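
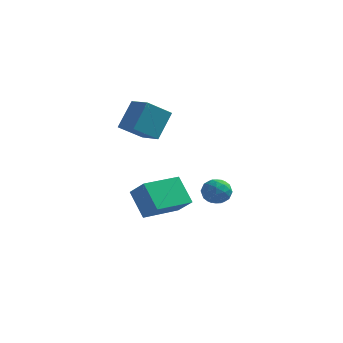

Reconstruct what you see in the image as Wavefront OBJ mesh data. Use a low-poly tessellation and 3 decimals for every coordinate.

v -0.233 -0.416 -0.197
v 0.516 -0.852 0.619
v -1.025 0.265 0.893
v -0.277 -0.171 1.71
v 0.857 1.131 -0.37
v 1.605 0.695 0.447
v 0.064 1.812 0.721
v 0.813 1.376 1.537
v 2.954 -1.713 3.048
v 3.612 -1.57 3.04
v 3.108 -2.47 2.28
v 3.766 -2.327 2.272
v 3.493 -2.628 2.809
v 3.398 -2.16 3.283
v 3.322 -1.88 2.037
v 3.227 -1.412 2.511
v 3.839 -1.674 2.415
v 3.945 -2.136 2.892
v 2.775 -1.904 2.428
v 2.881 -2.366 2.905
v 3.269 -1.575 3.111
v 3.451 -2.465 2.209
v 3.29 -2.642 2.525
v 3.677 -2.558 2.52
v 3.144 -1.922 3.254
v 3.53 -1.838 3.249
v 3.461 -2.46 3.114
v 3.19 -2.202 2.071
v 3.576 -2.118 2.066
v 3.043 -1.482 2.8
v 3.43 -1.398 2.795
v 3.259 -1.58 2.206
v 3.79 -1.552 2.739
v 3.88 -1.997 2.288
v 3.619 -1.734 2.149
v 3.563 -1.459 2.428
v 3.852 -1.824 3.02
v 3.942 -2.269 2.569
v 3.782 -2.446 2.884
v 3.726 -2.171 3.163
v 3.985 -1.885 2.652
v 2.778 -1.771 2.751
v 2.868 -2.216 2.3
v 2.994 -1.869 2.157
v 2.938 -1.594 2.436
v 2.84 -2.043 3.032
v 2.93 -2.488 2.581
v 3.157 -2.581 2.892
v 3.101 -2.306 3.171
v 2.735 -2.155 2.668
v -2.325 2.726 3.529
v -1.988 3.696 4.743
v -1.44 3.46 2.696
v -1.103 4.43 3.91
v -1.377 1.97 3.87
v -1.04 2.94 5.084
v -0.492 2.704 3.037
v -0.155 3.674 4.251
f 2 4 1
f 5 2 1
f 1 4 3
f 3 5 1
f 2 8 4
f 6 2 5
f 6 8 2
f 4 8 3
f 7 5 3
f 3 8 7
f 7 6 5
f 8 6 7
f 9 46 25
f 46 20 49
f 25 49 14
f 46 49 25
f 9 25 21
f 25 14 26
f 21 26 10
f 25 26 21
f 9 21 30
f 21 10 31
f 30 31 16
f 21 31 30
f 9 30 42
f 30 16 45
f 42 45 19
f 30 45 42
f 9 42 46
f 42 19 50
f 46 50 20
f 42 50 46
f 10 26 37
f 26 14 40
f 37 40 18
f 26 40 37
f 14 49 27
f 49 20 48
f 27 48 13
f 49 48 27
f 20 50 47
f 50 19 43
f 47 43 11
f 50 43 47
f 19 45 44
f 45 16 32
f 44 32 15
f 45 32 44
f 16 31 36
f 31 10 33
f 36 33 17
f 31 33 36
f 12 38 24
f 38 18 39
f 24 39 13
f 38 39 24
f 12 24 22
f 24 13 23
f 22 23 11
f 24 23 22
f 12 22 29
f 22 11 28
f 29 28 15
f 22 28 29
f 12 29 34
f 29 15 35
f 34 35 17
f 29 35 34
f 12 34 38
f 34 17 41
f 38 41 18
f 34 41 38
f 13 39 27
f 39 18 40
f 27 40 14
f 39 40 27
f 11 23 47
f 23 13 48
f 47 48 20
f 23 48 47
f 15 28 44
f 28 11 43
f 44 43 19
f 28 43 44
f 17 35 36
f 35 15 32
f 36 32 16
f 35 32 36
f 18 41 37
f 41 17 33
f 37 33 10
f 41 33 37
f 52 54 51
f 55 52 51
f 51 54 53
f 53 55 51
f 52 58 54
f 56 52 55
f 56 58 52
f 54 58 53
f 57 55 53
f 53 58 57
f 57 56 55
f 58 56 57



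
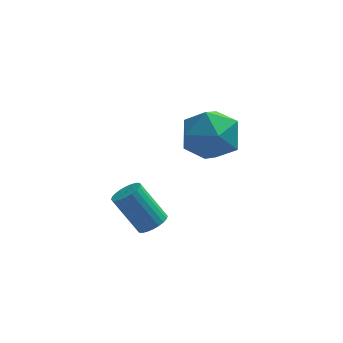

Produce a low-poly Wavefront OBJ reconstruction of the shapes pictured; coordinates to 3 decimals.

v -1.553 -0.983 -0.292
v -1.243 -0.548 -0.209
v -2.057 -0.203 1.016
v -2.367 -0.637 0.932
v -1.395 -0.468 -0.332
v -2.208 -0.123 0.893
v -1.57 -0.466 -0.449
v -2.383 -0.121 0.776
v -1.743 -0.543 -0.542
v -2.556 -0.197 0.683
v -1.886 -0.686 -0.597
v -2.7 -0.341 0.628
v -1.98 -0.875 -0.606
v -2.793 -0.53 0.619
v -2.008 -1.08 -0.567
v -2.821 -0.735 0.658
v -1.967 -1.271 -0.486
v -2.78 -0.925 0.739
v -1.863 -1.417 -0.376
v -2.677 -1.072 0.849
v -1.712 -1.497 -0.253
v -2.525 -1.152 0.972
v -1.537 -1.499 -0.136
v -2.35 -1.154 1.089
v -1.364 -1.423 -0.043
v -2.177 -1.077 1.182
v -1.22 -1.279 0.012
v -2.034 -0.934 1.237
v -1.127 -1.09 0.021
v -1.94 -0.745 1.246
v -1.099 -0.885 -0.018
v -1.912 -0.54 1.207
v -1.14 -0.695 -0.099
v -1.953 -0.349 1.126
v -0.583 3.387 1.34
v 0.466 3.766 1.49
v 0.074 1.874 0.57
v 1.123 2.253 0.72
v 0.502 1.95 1.608
v 0.096 2.885 2.084
v 0.444 2.755 -0.024
v 0.038 3.69 0.452
v 1.101 3.376 0.647
v 1.136 2.878 1.656
v -0.596 2.762 0.404
v -0.561 2.264 1.413
f 2 1 5
f 2 5 3
f 3 5 6
f 3 6 4
f 5 1 7
f 5 7 6
f 6 7 8
f 6 8 4
f 7 1 9
f 7 9 8
f 8 9 10
f 8 10 4
f 9 1 11
f 9 11 10
f 10 11 12
f 10 12 4
f 11 1 13
f 11 13 12
f 12 13 14
f 12 14 4
f 13 1 15
f 13 15 14
f 14 15 16
f 14 16 4
f 15 1 17
f 15 17 16
f 16 17 18
f 16 18 4
f 17 1 19
f 17 19 18
f 18 19 20
f 18 20 4
f 19 1 21
f 19 21 20
f 20 21 22
f 20 22 4
f 21 1 23
f 21 23 22
f 22 23 24
f 22 24 4
f 23 1 25
f 23 25 24
f 24 25 26
f 24 26 4
f 25 1 27
f 25 27 26
f 26 27 28
f 26 28 4
f 27 1 29
f 27 29 28
f 28 29 30
f 28 30 4
f 29 1 31
f 29 31 30
f 30 31 32
f 30 32 4
f 31 1 33
f 31 33 32
f 32 33 34
f 32 34 4
f 33 1 2
f 33 2 34
f 34 2 3
f 34 3 4
f 35 46 40
f 35 40 36
f 35 36 42
f 35 42 45
f 35 45 46
f 36 40 44
f 40 46 39
f 46 45 37
f 45 42 41
f 42 36 43
f 38 44 39
f 38 39 37
f 38 37 41
f 38 41 43
f 38 43 44
f 39 44 40
f 37 39 46
f 41 37 45
f 43 41 42
f 44 43 36



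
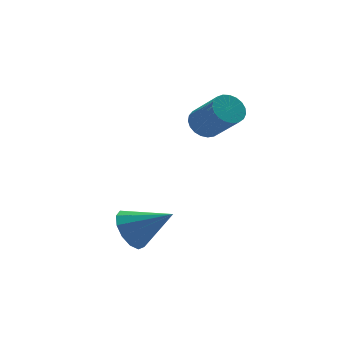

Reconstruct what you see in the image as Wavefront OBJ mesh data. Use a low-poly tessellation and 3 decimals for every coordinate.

v -0.626 -0.139 -1.096
v 0.082 0.413 -1.537
v 0.746 -1.041 -0.024
v -0.083 0.701 -1.082
v -0.421 0.723 -0.631
v -0.824 0.471 -0.328
v -1.163 0.026 -0.269
v -1.332 -0.472 -0.472
v -1.277 -0.864 -0.873
v -1.015 -1.026 -1.345
v -0.629 -0.906 -1.737
v -0.242 -0.542 -1.926
v 0.023 -0.051 -1.852
v 3.482 2.208 2.713
v 4.004 2.69 2.985
v 4.479 1.414 4.338
v 3.958 0.932 4.067
v 3.747 2.771 3.151
v 4.223 1.494 4.504
v 3.445 2.754 3.241
v 3.92 1.477 4.594
v 3.149 2.643 3.24
v 3.624 1.366 4.594
v 2.911 2.456 3.149
v 3.386 1.18 4.502
v 2.771 2.227 2.981
v 3.247 0.951 4.334
v 2.755 1.995 2.768
v 3.23 0.718 4.121
v 2.864 1.799 2.545
v 3.34 0.523 3.898
v 3.08 1.674 2.351
v 3.556 0.398 3.704
v 3.366 1.642 2.22
v 3.842 0.365 3.573
v 3.672 1.707 2.174
v 4.147 0.431 3.527
v 3.945 1.859 2.222
v 4.42 0.583 3.575
v 4.138 2.072 2.354
v 4.613 0.795 3.707
v 4.217 2.308 2.549
v 4.693 1.031 3.902
v 4.17 2.526 2.772
v 4.646 1.25 4.125
f 2 1 4
f 2 4 3
f 4 1 5
f 4 5 3
f 5 1 6
f 5 6 3
f 6 1 7
f 6 7 3
f 7 1 8
f 7 8 3
f 8 1 9
f 8 9 3
f 9 1 10
f 9 10 3
f 10 1 11
f 10 11 3
f 11 1 12
f 11 12 3
f 12 1 13
f 12 13 3
f 13 1 2
f 13 2 3
f 15 14 18
f 15 18 16
f 16 18 19
f 16 19 17
f 18 14 20
f 18 20 19
f 19 20 21
f 19 21 17
f 20 14 22
f 20 22 21
f 21 22 23
f 21 23 17
f 22 14 24
f 22 24 23
f 23 24 25
f 23 25 17
f 24 14 26
f 24 26 25
f 25 26 27
f 25 27 17
f 26 14 28
f 26 28 27
f 27 28 29
f 27 29 17
f 28 14 30
f 28 30 29
f 29 30 31
f 29 31 17
f 30 14 32
f 30 32 31
f 31 32 33
f 31 33 17
f 32 14 34
f 32 34 33
f 33 34 35
f 33 35 17
f 34 14 36
f 34 36 35
f 35 36 37
f 35 37 17
f 36 14 38
f 36 38 37
f 37 38 39
f 37 39 17
f 38 14 40
f 38 40 39
f 39 40 41
f 39 41 17
f 40 14 42
f 40 42 41
f 41 42 43
f 41 43 17
f 42 14 44
f 42 44 43
f 43 44 45
f 43 45 17
f 44 14 15
f 44 15 45
f 45 15 16
f 45 16 17



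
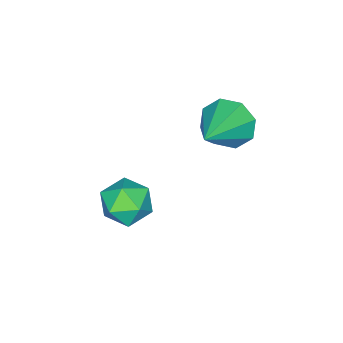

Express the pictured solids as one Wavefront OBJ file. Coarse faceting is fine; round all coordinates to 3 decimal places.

v -3.996 1.332 -0.029
v -3.539 1.106 -0.901
v -2.144 1.688 0.849
v -3.711 1.857 -0.843
v -4.05 2.301 -0.308
v -4.357 2.177 0.39
v -4.453 1.558 0.843
v -4.281 0.807 0.786
v -3.942 0.363 0.251
v -3.635 0.487 -0.447
v -0.817 0.226 -1.783
v -0.508 0.692 -0.994
v 0.648 -0.232 -2.086
v 0.957 0.234 -1.297
v 0.409 -0.558 -1.208
v -0.497 -0.275 -1.02
v 0.637 0.735 -2.06
v -0.269 1.018 -1.872
v 0.39 1.006 -1.164
v 0.249 0.207 -0.638
v -0.109 0.253 -2.442
v -0.25 -0.546 -1.916
f 2 1 4
f 2 4 3
f 4 1 5
f 4 5 3
f 5 1 6
f 5 6 3
f 6 1 7
f 6 7 3
f 7 1 8
f 7 8 3
f 8 1 9
f 8 9 3
f 9 1 10
f 9 10 3
f 10 1 2
f 10 2 3
f 11 22 16
f 11 16 12
f 11 12 18
f 11 18 21
f 11 21 22
f 12 16 20
f 16 22 15
f 22 21 13
f 21 18 17
f 18 12 19
f 14 20 15
f 14 15 13
f 14 13 17
f 14 17 19
f 14 19 20
f 15 20 16
f 13 15 22
f 17 13 21
f 19 17 18
f 20 19 12



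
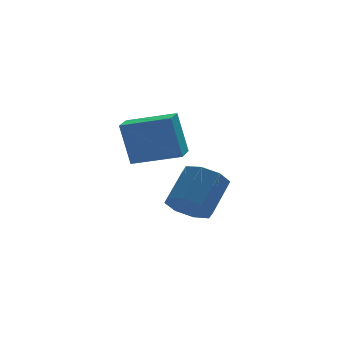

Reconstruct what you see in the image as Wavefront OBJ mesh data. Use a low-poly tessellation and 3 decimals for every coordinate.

v 0.709 -4.933 1.885
v 0.392 -4.555 3.762
v -0.999 -3.951 1.399
v -1.317 -3.573 3.275
v 1.317 -3.927 1.785
v 0.999 -3.549 3.661
v -0.392 -2.945 1.298
v -0.709 -2.567 3.175
v 1.975 -2.16 -1.955
v 2.715 -2.88 -2.08
v 3.805 -1.98 -0.809
v 3.065 -1.26 -0.685
v 2.797 -2.269 -2.583
v 3.887 -1.369 -1.313
v 2.398 -1.594 -2.718
v 3.487 -0.694 -1.448
v 1.751 -1.25 -2.407
v 2.84 -0.351 -1.137
v 1.235 -1.44 -1.831
v 2.325 -0.54 -0.56
v 1.153 -2.051 -1.327
v 2.243 -1.151 -0.057
v 1.553 -2.726 -1.192
v 2.642 -1.826 0.078
v 2.2 -3.069 -1.503
v 3.289 -2.17 -0.233
f 2 4 1
f 5 2 1
f 1 4 3
f 3 5 1
f 2 8 4
f 6 2 5
f 6 8 2
f 4 8 3
f 7 5 3
f 3 8 7
f 7 6 5
f 8 6 7
f 10 9 13
f 10 13 11
f 11 13 14
f 11 14 12
f 13 9 15
f 13 15 14
f 14 15 16
f 14 16 12
f 15 9 17
f 15 17 16
f 16 17 18
f 16 18 12
f 17 9 19
f 17 19 18
f 18 19 20
f 18 20 12
f 19 9 21
f 19 21 20
f 20 21 22
f 20 22 12
f 21 9 23
f 21 23 22
f 22 23 24
f 22 24 12
f 23 9 25
f 23 25 24
f 24 25 26
f 24 26 12
f 25 9 10
f 25 10 26
f 26 10 11
f 26 11 12



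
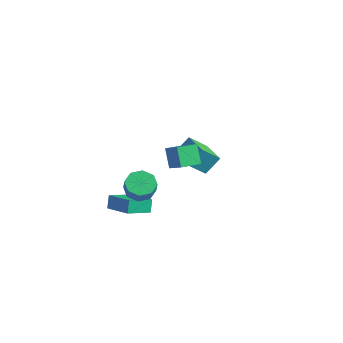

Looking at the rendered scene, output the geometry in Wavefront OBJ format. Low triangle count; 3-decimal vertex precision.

v 2.087 -3.218 3.156
v 1.373 -2.753 4.254
v 2.458 -1.896 2.837
v 1.745 -1.431 3.935
v 3.075 -3.329 3.845
v 2.362 -2.864 4.943
v 3.447 -2.007 3.526
v 2.733 -1.542 4.624
v -3.434 -0.444 -4.164
v -3.869 -2.022 -3.464
v -1.573 -0.644 -3.46
v -2.007 -2.222 -2.76
v -3.173 -0.878 -4.98
v -3.607 -2.456 -4.28
v -1.311 -1.078 -4.276
v -1.746 -2.656 -3.576
v -2.913 2.979 -1.938
v -2.579 3.955 -0.906
v -2.344 4.054 -3.14
v -2.01 5.031 -2.107
v -1.23 2.249 -1.793
v -0.896 3.226 -0.76
v -0.661 3.325 -2.994
v -0.327 4.301 -1.962
v 0.309 -3.795 0.66
v 1.055 -3.2 0.555
v 1.416 -3.489 1.475
v 0.671 -4.085 1.58
v 0.481 -2.877 0.881
v 0.843 -3.167 1.801
v -0.193 -3.092 1.078
v 0.168 -3.382 1.999
v -0.573 -3.719 1.03
v -0.212 -4.009 1.95
v -0.436 -4.391 0.765
v -0.075 -4.68 1.685
v 0.137 -4.713 0.439
v 0.499 -5.003 1.359
v 0.812 -4.498 0.241
v 1.173 -4.788 1.162
v 1.192 -3.871 0.29
v 1.553 -4.161 1.21
f 2 4 1
f 5 2 1
f 1 4 3
f 3 5 1
f 2 8 4
f 6 2 5
f 6 8 2
f 4 8 3
f 7 5 3
f 3 8 7
f 7 6 5
f 8 6 7
f 10 12 9
f 13 10 9
f 9 12 11
f 11 13 9
f 10 16 12
f 14 10 13
f 14 16 10
f 12 16 11
f 15 13 11
f 11 16 15
f 15 14 13
f 16 14 15
f 18 20 17
f 21 18 17
f 17 20 19
f 19 21 17
f 18 24 20
f 22 18 21
f 22 24 18
f 20 24 19
f 23 21 19
f 19 24 23
f 23 22 21
f 24 22 23
f 26 25 29
f 26 29 27
f 27 29 30
f 27 30 28
f 29 25 31
f 29 31 30
f 30 31 32
f 30 32 28
f 31 25 33
f 31 33 32
f 32 33 34
f 32 34 28
f 33 25 35
f 33 35 34
f 34 35 36
f 34 36 28
f 35 25 37
f 35 37 36
f 36 37 38
f 36 38 28
f 37 25 39
f 37 39 38
f 38 39 40
f 38 40 28
f 39 25 41
f 39 41 40
f 40 41 42
f 40 42 28
f 41 25 26
f 41 26 42
f 42 26 27
f 42 27 28



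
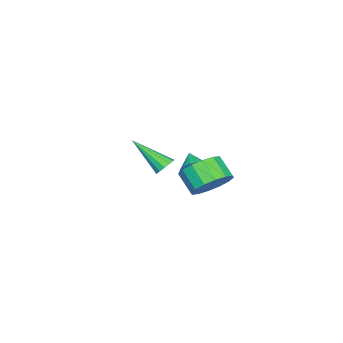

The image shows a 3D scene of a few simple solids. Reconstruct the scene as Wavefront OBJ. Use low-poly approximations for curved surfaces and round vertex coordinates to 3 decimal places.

v 3.599 4.36 1.133
v 4.15 4.755 1.84
v 3.751 3.995 2.575
v 3.201 3.6 1.867
v 3.71 5.006 1.861
v 3.311 4.246 2.596
v 3.24 5.084 1.687
v 2.841 4.324 2.421
v 2.867 4.968 1.364
v 2.468 4.208 2.099
v 2.689 4.689 0.979
v 2.29 3.929 1.714
v 2.756 4.322 0.635
v 2.357 3.562 1.37
v 3.049 3.965 0.425
v 2.65 3.205 1.16
v 3.489 3.714 0.404
v 3.09 2.954 1.139
v 3.959 3.636 0.579
v 3.56 2.876 1.313
v 4.332 3.752 0.901
v 3.933 2.992 1.636
v 4.51 4.031 1.286
v 4.111 3.271 2.021
v 4.443 4.398 1.63
v 4.044 3.638 2.365
v 1.325 2.508 0.424
v 1.821 2.237 0.801
v 0.615 1.892 0.916
v 1.74 2.457 0.96
v 1.588 2.685 1.025
v 1.389 2.883 0.987
v 1.18 3.016 0.852
v 0.995 3.061 0.642
v 0.868 3.011 0.395
v 0.819 2.873 0.153
v 0.858 2.672 -0.043
v 0.977 2.443 -0.157
v 1.157 2.225 -0.171
v 1.365 2.056 -0.082
v 1.567 1.965 0.094
v 1.726 1.968 0.327
v 1.816 2.064 0.578
v -1.642 -0.353 -1.641
v -1.082 -0.342 -1.629
v -1.638 -1.987 -0.339
v -1.179 -0.155 -1.394
v -1.424 -0.031 -1.238
v -1.737 -0.009 -1.209
v -2.02 -0.096 -1.318
v -2.183 -0.265 -1.529
v -2.174 -0.461 -1.776
v -1.996 -0.623 -1.98
v -1.706 -0.699 -2.076
v -1.395 -0.665 -2.034
v -1.162 -0.532 -1.868
f 2 1 5
f 2 5 3
f 3 5 6
f 3 6 4
f 5 1 7
f 5 7 6
f 6 7 8
f 6 8 4
f 7 1 9
f 7 9 8
f 8 9 10
f 8 10 4
f 9 1 11
f 9 11 10
f 10 11 12
f 10 12 4
f 11 1 13
f 11 13 12
f 12 13 14
f 12 14 4
f 13 1 15
f 13 15 14
f 14 15 16
f 14 16 4
f 15 1 17
f 15 17 16
f 16 17 18
f 16 18 4
f 17 1 19
f 17 19 18
f 18 19 20
f 18 20 4
f 19 1 21
f 19 21 20
f 20 21 22
f 20 22 4
f 21 1 23
f 21 23 22
f 22 23 24
f 22 24 4
f 23 1 25
f 23 25 24
f 24 25 26
f 24 26 4
f 25 1 2
f 25 2 26
f 26 2 3
f 26 3 4
f 28 27 30
f 28 30 29
f 30 27 31
f 30 31 29
f 31 27 32
f 31 32 29
f 32 27 33
f 32 33 29
f 33 27 34
f 33 34 29
f 34 27 35
f 34 35 29
f 35 27 36
f 35 36 29
f 36 27 37
f 36 37 29
f 37 27 38
f 37 38 29
f 38 27 39
f 38 39 29
f 39 27 40
f 39 40 29
f 40 27 41
f 40 41 29
f 41 27 42
f 41 42 29
f 42 27 43
f 42 43 29
f 43 27 28
f 43 28 29
f 45 44 47
f 45 47 46
f 47 44 48
f 47 48 46
f 48 44 49
f 48 49 46
f 49 44 50
f 49 50 46
f 50 44 51
f 50 51 46
f 51 44 52
f 51 52 46
f 52 44 53
f 52 53 46
f 53 44 54
f 53 54 46
f 54 44 55
f 54 55 46
f 55 44 56
f 55 56 46
f 56 44 45
f 56 45 46



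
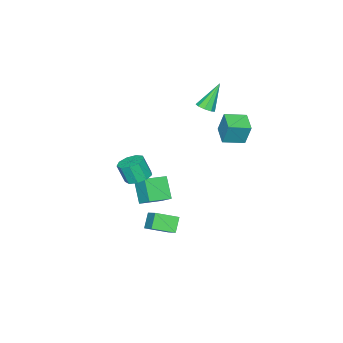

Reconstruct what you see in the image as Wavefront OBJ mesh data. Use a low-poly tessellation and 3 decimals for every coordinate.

v 3.591 -1.335 0.888
v 4.269 -0.868 0.992
v 4.408 -1.338 2.196
v 3.729 -1.805 2.092
v 3.808 -0.58 1.158
v 3.947 -1.051 2.362
v 3.245 -0.646 1.197
v 3.384 -1.117 2.401
v 2.844 -1.034 1.092
v 2.983 -1.505 2.296
v 2.792 -1.562 0.891
v 2.931 -2.033 2.095
v 3.114 -1.984 0.689
v 3.253 -2.455 1.893
v 3.659 -2.102 0.58
v 3.798 -2.573 1.784
v 4.171 -1.861 0.615
v 4.31 -2.332 1.819
v 4.412 -1.373 0.778
v 4.551 -1.844 1.982
v 2.201 -1.777 -3.209
v 2.819 -0.761 -2.396
v 1.234 -0.789 -3.708
v 1.852 0.227 -2.896
v 2.888 -1.527 -4.044
v 3.506 -0.511 -3.232
v 1.921 -0.539 -4.544
v 2.539 0.477 -3.731
v -3.274 -1.714 2.97
v -2.775 -1.425 3.224
v -4.306 -1.426 4.67
v -3.025 -1.137 3.023
v -3.392 -1.119 2.797
v -3.704 -1.38 2.652
v -3.814 -1.796 2.656
v -3.671 -2.174 2.806
v -3.343 -2.337 3.033
v -2.982 -2.208 3.23
v -2.758 -1.847 3.306
v -3.016 0.994 2.283
v -3.02 1.417 3.712
v -2.129 1.945 2.005
v -2.132 2.368 3.434
v -1.988 0.112 2.546
v -1.991 0.535 3.975
v -1.1 1.063 2.268
v -1.104 1.486 3.697
v -1.345 -3.534 -5.048
v -1.99 -4.4 -3.774
v -1.098 -2.565 -4.264
v -1.743 -3.431 -2.991
v 0.043 -4.129 -4.749
v -0.602 -4.995 -3.476
v 0.29 -3.16 -3.966
v -0.355 -4.026 -2.692
f 2 1 5
f 2 5 3
f 3 5 6
f 3 6 4
f 5 1 7
f 5 7 6
f 6 7 8
f 6 8 4
f 7 1 9
f 7 9 8
f 8 9 10
f 8 10 4
f 9 1 11
f 9 11 10
f 10 11 12
f 10 12 4
f 11 1 13
f 11 13 12
f 12 13 14
f 12 14 4
f 13 1 15
f 13 15 14
f 14 15 16
f 14 16 4
f 15 1 17
f 15 17 16
f 16 17 18
f 16 18 4
f 17 1 19
f 17 19 18
f 18 19 20
f 18 20 4
f 19 1 2
f 19 2 20
f 20 2 3
f 20 3 4
f 22 24 21
f 25 22 21
f 21 24 23
f 23 25 21
f 22 28 24
f 26 22 25
f 26 28 22
f 24 28 23
f 27 25 23
f 23 28 27
f 27 26 25
f 28 26 27
f 30 29 32
f 30 32 31
f 32 29 33
f 32 33 31
f 33 29 34
f 33 34 31
f 34 29 35
f 34 35 31
f 35 29 36
f 35 36 31
f 36 29 37
f 36 37 31
f 37 29 38
f 37 38 31
f 38 29 39
f 38 39 31
f 39 29 30
f 39 30 31
f 41 43 40
f 44 41 40
f 40 43 42
f 42 44 40
f 41 47 43
f 45 41 44
f 45 47 41
f 43 47 42
f 46 44 42
f 42 47 46
f 46 45 44
f 47 45 46
f 49 51 48
f 52 49 48
f 48 51 50
f 50 52 48
f 49 55 51
f 53 49 52
f 53 55 49
f 51 55 50
f 54 52 50
f 50 55 54
f 54 53 52
f 55 53 54



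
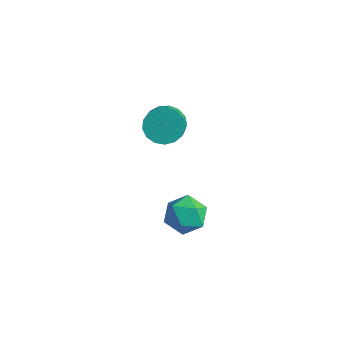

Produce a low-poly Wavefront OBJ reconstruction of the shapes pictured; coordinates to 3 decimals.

v 1.786 -2.428 2.264
v 2.581 -2.554 1.622
v 3.17 -3.379 2.514
v 2.374 -3.252 3.156
v 2.711 -2.166 1.896
v 3.3 -2.99 2.788
v 2.629 -1.837 2.254
v 3.218 -2.661 3.146
v 2.354 -1.643 2.614
v 2.943 -2.468 3.506
v 1.949 -1.629 2.894
v 2.537 -2.454 3.786
v 1.506 -1.799 3.03
v 2.095 -2.623 3.922
v 1.127 -2.112 2.99
v 1.716 -2.936 3.882
v 0.899 -2.497 2.784
v 1.488 -3.322 3.676
v 0.875 -2.867 2.459
v 1.463 -3.692 3.351
v 1.059 -3.136 2.089
v 1.647 -3.961 2.981
v 1.409 -3.243 1.759
v 1.998 -4.067 2.651
v 1.846 -3.163 1.545
v 2.435 -3.987 2.437
v 2.269 -2.914 1.495
v 2.857 -3.739 2.387
v 4.145 -2.764 -4.163
v 4.878 -3.306 -3.401
v 2.642 -3.274 -3.079
v 3.375 -3.816 -2.317
v 3.379 -2.631 -2.405
v 4.308 -2.316 -3.074
v 3.212 -4.264 -3.406
v 4.141 -3.949 -4.075
v 4.301 -4.233 -2.933
v 4.405 -3.224 -2.314
v 3.115 -3.356 -4.166
v 3.219 -2.347 -3.547
f 2 1 5
f 2 5 3
f 3 5 6
f 3 6 4
f 5 1 7
f 5 7 6
f 6 7 8
f 6 8 4
f 7 1 9
f 7 9 8
f 8 9 10
f 8 10 4
f 9 1 11
f 9 11 10
f 10 11 12
f 10 12 4
f 11 1 13
f 11 13 12
f 12 13 14
f 12 14 4
f 13 1 15
f 13 15 14
f 14 15 16
f 14 16 4
f 15 1 17
f 15 17 16
f 16 17 18
f 16 18 4
f 17 1 19
f 17 19 18
f 18 19 20
f 18 20 4
f 19 1 21
f 19 21 20
f 20 21 22
f 20 22 4
f 21 1 23
f 21 23 22
f 22 23 24
f 22 24 4
f 23 1 25
f 23 25 24
f 24 25 26
f 24 26 4
f 25 1 27
f 25 27 26
f 26 27 28
f 26 28 4
f 27 1 2
f 27 2 28
f 28 2 3
f 28 3 4
f 29 40 34
f 29 34 30
f 29 30 36
f 29 36 39
f 29 39 40
f 30 34 38
f 34 40 33
f 40 39 31
f 39 36 35
f 36 30 37
f 32 38 33
f 32 33 31
f 32 31 35
f 32 35 37
f 32 37 38
f 33 38 34
f 31 33 40
f 35 31 39
f 37 35 36
f 38 37 30



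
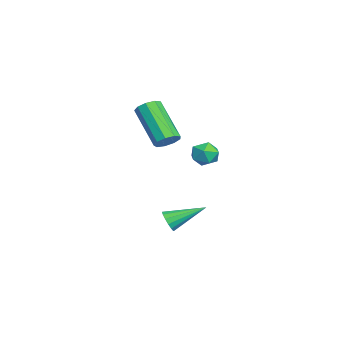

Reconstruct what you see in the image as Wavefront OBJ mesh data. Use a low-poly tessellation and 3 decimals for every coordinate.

v -1.375 0.804 -3.864
v -1.031 1.021 -4.235
v -1.565 2.316 -3.156
v -1.29 1.043 -4.352
v -1.571 1.002 -4.338
v -1.8 0.907 -4.198
v -1.915 0.785 -3.968
v -1.886 0.668 -3.71
v -1.719 0.588 -3.494
v -1.461 0.565 -3.376
v -1.18 0.606 -3.39
v -0.951 0.701 -3.53
v -0.836 0.823 -3.76
v -0.865 0.94 -4.018
v -1.629 0.784 0.453
v -1.343 1.068 0.87
v -2.606 0.26 2.284
v -2.891 -0.024 1.867
v -1.641 1.292 0.733
v -2.903 0.484 2.146
v -1.932 1.278 0.464
v -3.195 0.47 1.878
v -2.082 1.033 0.191
v -3.344 0.225 1.604
v -2.02 0.671 0.04
v -3.282 -0.136 1.453
v -1.775 0.362 0.082
v -3.037 -0.445 1.496
v -1.461 0.251 0.298
v -2.723 -0.557 1.712
v -1.226 0.388 0.587
v -2.488 -0.419 2.001
v -1.18 0.711 0.813
v -2.442 -0.096 2.226
v -1.259 2.723 0.237
v -0.881 2.739 -0.294
v -0.859 1.781 0.494
v -0.481 1.797 -0.037
v -0.366 2.207 0.457
v -0.613 2.788 0.298
v -1.127 1.732 -0.098
v -1.374 2.313 -0.257
v -0.799 2.126 -0.501
v -0.329 2.42 -0.158
v -1.411 2.1 0.358
v -0.941 2.394 0.701
f 2 1 4
f 2 4 3
f 4 1 5
f 4 5 3
f 5 1 6
f 5 6 3
f 6 1 7
f 6 7 3
f 7 1 8
f 7 8 3
f 8 1 9
f 8 9 3
f 9 1 10
f 9 10 3
f 10 1 11
f 10 11 3
f 11 1 12
f 11 12 3
f 12 1 13
f 12 13 3
f 13 1 14
f 13 14 3
f 14 1 2
f 14 2 3
f 16 15 19
f 16 19 17
f 17 19 20
f 17 20 18
f 19 15 21
f 19 21 20
f 20 21 22
f 20 22 18
f 21 15 23
f 21 23 22
f 22 23 24
f 22 24 18
f 23 15 25
f 23 25 24
f 24 25 26
f 24 26 18
f 25 15 27
f 25 27 26
f 26 27 28
f 26 28 18
f 27 15 29
f 27 29 28
f 28 29 30
f 28 30 18
f 29 15 31
f 29 31 30
f 30 31 32
f 30 32 18
f 31 15 33
f 31 33 32
f 32 33 34
f 32 34 18
f 33 15 16
f 33 16 34
f 34 16 17
f 34 17 18
f 35 46 40
f 35 40 36
f 35 36 42
f 35 42 45
f 35 45 46
f 36 40 44
f 40 46 39
f 46 45 37
f 45 42 41
f 42 36 43
f 38 44 39
f 38 39 37
f 38 37 41
f 38 41 43
f 38 43 44
f 39 44 40
f 37 39 46
f 41 37 45
f 43 41 42
f 44 43 36



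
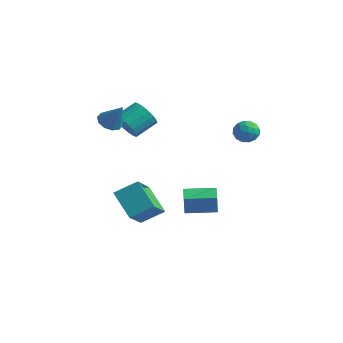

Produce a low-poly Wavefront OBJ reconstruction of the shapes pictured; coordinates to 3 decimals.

v 2.015 1.974 1.506
v 2.735 1.915 1.578
v 1.925 0.805 1.442
v 2.645 0.746 1.514
v 2.242 0.971 2.073
v 2.297 1.694 2.113
v 2.363 1.026 0.907
v 2.418 1.749 0.947
v 2.949 1.329 1.208
v 2.875 1.295 1.928
v 1.785 1.425 1.092
v 1.711 1.391 1.812
v 2.383 2.047 1.548
v 2.277 0.673 1.472
v 2.04 0.806 1.801
v 2.463 0.771 1.843
v 2.126 1.917 1.862
v 2.549 1.882 1.904
v 2.259 1.328 2.196
v 2.111 0.838 1.116
v 2.534 0.803 1.158
v 2.197 1.949 1.177
v 2.62 1.914 1.219
v 2.401 1.392 0.824
v 2.932 1.668 1.372
v 2.879 0.981 1.334
v 2.713 1.146 0.978
v 2.746 1.57 1.001
v 2.888 1.648 1.796
v 2.835 0.961 1.758
v 2.598 1.094 2.087
v 2.631 1.518 2.11
v 3.014 1.304 1.578
v 1.825 1.759 1.262
v 1.772 1.072 1.224
v 2.029 1.202 0.91
v 2.062 1.626 0.933
v 1.781 1.739 1.686
v 1.728 1.052 1.648
v 1.914 1.15 2.019
v 1.947 1.574 2.042
v 1.646 1.416 1.442
v -1.046 -3.514 -3.953
v -2.461 -3.21 -2.833
v -1.754 -1.976 -5.263
v -3.168 -1.672 -4.142
v -0.272 -2.548 -3.238
v -1.686 -2.244 -2.117
v -0.979 -1.01 -4.547
v -2.394 -0.706 -3.427
v -3.816 -0.914 0.604
v -3.074 -0.829 0.119
v -2.783 0.34 0.771
v -3.524 0.254 1.256
v -3.345 -0.639 -0.1
v -3.053 0.53 0.553
v -3.709 -0.504 -0.179
v -3.417 0.665 0.474
v -4.094 -0.451 -0.103
v -3.802 0.718 0.549
v -4.424 -0.489 0.113
v -4.132 0.68 0.765
v -4.633 -0.611 0.426
v -4.342 0.558 1.078
v -4.681 -0.794 0.774
v -4.389 0.375 1.426
v -4.557 -1 1.089
v -4.266 0.169 1.741
v -4.287 -1.19 1.307
v -3.995 -0.021 1.96
v -3.923 -1.325 1.386
v -3.631 -0.156 2.039
v -3.538 -1.378 1.311
v -3.246 -0.209 1.963
v -3.208 -1.34 1.095
v -2.916 -0.171 1.747
v -2.998 -1.218 0.782
v -2.707 -0.049 1.434
v -2.951 -1.035 0.434
v -2.659 0.134 1.086
v 2.441 -3.253 -2.363
v 2.577 -3.463 -1.241
v 1.807 -2.602 -2.165
v 1.944 -2.811 -1.042
v 3.596 -2.149 -2.298
v 3.733 -2.358 -1.175
v 2.963 -1.497 -2.099
v 3.099 -1.707 -0.977
v -3.536 -2.304 1.581
v -2.944 -2.243 1.177
v -2.684 -2.256 2.839
v -3.094 -1.833 1.263
v -3.413 -1.603 1.471
v -3.779 -1.641 1.721
v -4.053 -1.931 1.917
v -4.129 -2.364 1.985
v -3.979 -2.774 1.899
v -3.66 -3.005 1.691
v -3.293 -2.967 1.442
v -3.02 -2.676 1.245
f 1 38 17
f 38 12 41
f 17 41 6
f 38 41 17
f 1 17 13
f 17 6 18
f 13 18 2
f 17 18 13
f 1 13 22
f 13 2 23
f 22 23 8
f 13 23 22
f 1 22 34
f 22 8 37
f 34 37 11
f 22 37 34
f 1 34 38
f 34 11 42
f 38 42 12
f 34 42 38
f 2 18 29
f 18 6 32
f 29 32 10
f 18 32 29
f 6 41 19
f 41 12 40
f 19 40 5
f 41 40 19
f 12 42 39
f 42 11 35
f 39 35 3
f 42 35 39
f 11 37 36
f 37 8 24
f 36 24 7
f 37 24 36
f 8 23 28
f 23 2 25
f 28 25 9
f 23 25 28
f 4 30 16
f 30 10 31
f 16 31 5
f 30 31 16
f 4 16 14
f 16 5 15
f 14 15 3
f 16 15 14
f 4 14 21
f 14 3 20
f 21 20 7
f 14 20 21
f 4 21 26
f 21 7 27
f 26 27 9
f 21 27 26
f 4 26 30
f 26 9 33
f 30 33 10
f 26 33 30
f 5 31 19
f 31 10 32
f 19 32 6
f 31 32 19
f 3 15 39
f 15 5 40
f 39 40 12
f 15 40 39
f 7 20 36
f 20 3 35
f 36 35 11
f 20 35 36
f 9 27 28
f 27 7 24
f 28 24 8
f 27 24 28
f 10 33 29
f 33 9 25
f 29 25 2
f 33 25 29
f 44 46 43
f 47 44 43
f 43 46 45
f 45 47 43
f 44 50 46
f 48 44 47
f 48 50 44
f 46 50 45
f 49 47 45
f 45 50 49
f 49 48 47
f 50 48 49
f 52 51 55
f 52 55 53
f 53 55 56
f 53 56 54
f 55 51 57
f 55 57 56
f 56 57 58
f 56 58 54
f 57 51 59
f 57 59 58
f 58 59 60
f 58 60 54
f 59 51 61
f 59 61 60
f 60 61 62
f 60 62 54
f 61 51 63
f 61 63 62
f 62 63 64
f 62 64 54
f 63 51 65
f 63 65 64
f 64 65 66
f 64 66 54
f 65 51 67
f 65 67 66
f 66 67 68
f 66 68 54
f 67 51 69
f 67 69 68
f 68 69 70
f 68 70 54
f 69 51 71
f 69 71 70
f 70 71 72
f 70 72 54
f 71 51 73
f 71 73 72
f 72 73 74
f 72 74 54
f 73 51 75
f 73 75 74
f 74 75 76
f 74 76 54
f 75 51 77
f 75 77 76
f 76 77 78
f 76 78 54
f 77 51 79
f 77 79 78
f 78 79 80
f 78 80 54
f 79 51 52
f 79 52 80
f 80 52 53
f 80 53 54
f 82 84 81
f 85 82 81
f 81 84 83
f 83 85 81
f 82 88 84
f 86 82 85
f 86 88 82
f 84 88 83
f 87 85 83
f 83 88 87
f 87 86 85
f 88 86 87
f 90 89 92
f 90 92 91
f 92 89 93
f 92 93 91
f 93 89 94
f 93 94 91
f 94 89 95
f 94 95 91
f 95 89 96
f 95 96 91
f 96 89 97
f 96 97 91
f 97 89 98
f 97 98 91
f 98 89 99
f 98 99 91
f 99 89 100
f 99 100 91
f 100 89 90
f 100 90 91



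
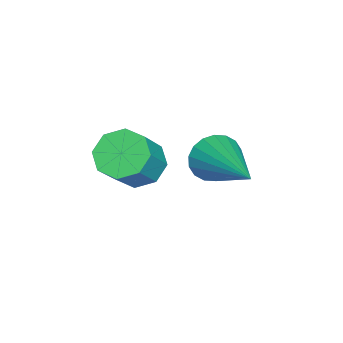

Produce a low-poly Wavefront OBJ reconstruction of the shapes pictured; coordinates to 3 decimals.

v -0.787 -0.256 0.019
v -0.381 -0.454 -0.568
v 0.867 0.936 0.761
v -0.532 -0.18 -0.672
v -0.733 0.079 -0.639
v -0.945 0.271 -0.476
v -1.126 0.359 -0.215
v -1.239 0.325 0.092
v -1.263 0.176 0.385
v -1.193 -0.059 0.605
v -1.042 -0.333 0.709
v -0.841 -0.591 0.676
v -0.629 -0.783 0.513
v -0.448 -0.871 0.252
v -0.335 -0.837 -0.055
v -0.311 -0.688 -0.348
v -0.959 -2.281 -0.667
v -0.5 -1.715 -0.945
v 0.418 -1.933 0.129
v -0.041 -2.499 0.407
v -0.905 -1.511 -0.557
v 0.013 -1.729 0.517
v -1.342 -1.757 -0.234
v -0.424 -1.976 0.841
v -1.555 -2.311 -0.164
v -0.636 -2.529 0.91
v -1.418 -2.847 -0.389
v -0.5 -3.065 0.685
v -1.013 -3.051 -0.777
v -0.095 -3.269 0.297
v -0.576 -2.804 -1.101
v 0.342 -3.023 -0.026
v -0.364 -2.251 -1.17
v 0.555 -2.469 -0.096
f 2 1 4
f 2 4 3
f 4 1 5
f 4 5 3
f 5 1 6
f 5 6 3
f 6 1 7
f 6 7 3
f 7 1 8
f 7 8 3
f 8 1 9
f 8 9 3
f 9 1 10
f 9 10 3
f 10 1 11
f 10 11 3
f 11 1 12
f 11 12 3
f 12 1 13
f 12 13 3
f 13 1 14
f 13 14 3
f 14 1 15
f 14 15 3
f 15 1 16
f 15 16 3
f 16 1 2
f 16 2 3
f 18 17 21
f 18 21 19
f 19 21 22
f 19 22 20
f 21 17 23
f 21 23 22
f 22 23 24
f 22 24 20
f 23 17 25
f 23 25 24
f 24 25 26
f 24 26 20
f 25 17 27
f 25 27 26
f 26 27 28
f 26 28 20
f 27 17 29
f 27 29 28
f 28 29 30
f 28 30 20
f 29 17 31
f 29 31 30
f 30 31 32
f 30 32 20
f 31 17 33
f 31 33 32
f 32 33 34
f 32 34 20
f 33 17 18
f 33 18 34
f 34 18 19
f 34 19 20



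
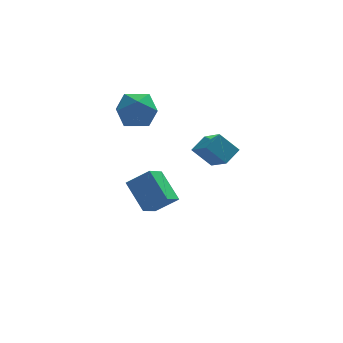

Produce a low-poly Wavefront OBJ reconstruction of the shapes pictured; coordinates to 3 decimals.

v -1.323 0.881 1.934
v -0.876 0.288 2.486
v -1.884 -0.268 1.154
v -1.437 -0.861 1.706
v -2.146 -0.366 2.036
v -1.799 0.344 2.518
v -0.961 -0.324 1.122
v -0.614 0.386 1.604
v -0.652 -0.457 1.984
v -1.384 -0.483 2.549
v -1.376 0.503 1.091
v -2.108 0.477 1.656
v 1.048 -2.63 0.246
v 1.449 -3.576 0.904
v 0.348 -2.413 0.984
v 0.749 -3.359 1.642
v 1.591 -2.141 0.618
v 1.992 -3.087 1.276
v 0.891 -1.924 1.356
v 1.292 -2.87 2.014
v -1.275 -1.006 -3.082
v -0.386 -1.15 -2.4
v -1.817 0.053 -2.153
v -0.927 -0.091 -1.471
v -0.733 -0.249 -3.629
v 0.157 -0.393 -2.947
v -1.274 0.81 -2.7
v -0.385 0.666 -2.018
f 1 12 6
f 1 6 2
f 1 2 8
f 1 8 11
f 1 11 12
f 2 6 10
f 6 12 5
f 12 11 3
f 11 8 7
f 8 2 9
f 4 10 5
f 4 5 3
f 4 3 7
f 4 7 9
f 4 9 10
f 5 10 6
f 3 5 12
f 7 3 11
f 9 7 8
f 10 9 2
f 14 16 13
f 17 14 13
f 13 16 15
f 15 17 13
f 14 20 16
f 18 14 17
f 18 20 14
f 16 20 15
f 19 17 15
f 15 20 19
f 19 18 17
f 20 18 19
f 22 24 21
f 25 22 21
f 21 24 23
f 23 25 21
f 22 28 24
f 26 22 25
f 26 28 22
f 24 28 23
f 27 25 23
f 23 28 27
f 27 26 25
f 28 26 27



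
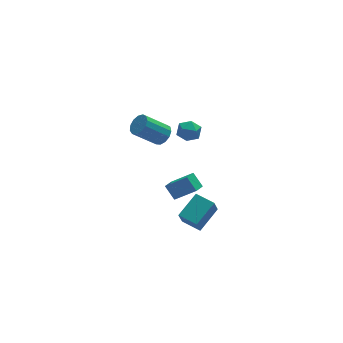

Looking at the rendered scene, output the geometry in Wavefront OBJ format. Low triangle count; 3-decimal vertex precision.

v 0.121 -3.767 -3.166
v -0.241 -4.194 -2.082
v -0.619 -2.77 -3.019
v -0.98 -3.197 -1.936
v 1.44 -2.903 -2.384
v 1.079 -3.33 -1.301
v 0.701 -1.906 -2.238
v 0.339 -2.333 -1.154
v 0.184 1.132 -4.839
v -0.167 1.827 -4.075
v 0.743 1.659 -5.061
v 0.393 2.353 -4.297
v 1.307 0.427 -3.683
v 0.957 1.121 -2.919
v 1.867 0.953 -3.905
v 1.516 1.648 -3.141
v -0.954 -0.217 2.724
v -0.556 0.228 3.126
v -1.908 0.343 4.338
v -2.306 -0.103 3.936
v -0.766 0.462 2.869
v -2.118 0.577 4.081
v -1.035 0.48 2.567
v -2.388 0.595 3.779
v -1.279 0.277 2.314
v -2.632 0.392 3.526
v -1.419 -0.083 2.191
v -2.772 0.031 3.404
v -1.412 -0.486 2.238
v -2.765 -0.371 3.45
v -1.259 -0.804 2.439
v -2.612 -0.689 3.651
v -1.009 -0.935 2.73
v -2.362 -0.82 3.942
v -0.742 -0.839 3.019
v -2.094 -0.724 4.232
v -0.541 -0.545 3.215
v -1.894 -0.43 4.427
v -0.472 -0.147 3.254
v -1.825 -0.032 4.467
v 1.376 3.405 -0.628
v 1.966 3.486 -0.065
v 1.274 2.114 -0.335
v 1.864 2.195 0.228
v 1.131 2.542 0.35
v 1.194 3.339 0.169
v 2.046 2.261 -0.569
v 2.109 3.058 -0.75
v 2.381 2.779 -0.028
v 1.815 2.952 0.54
v 1.425 2.648 -0.94
v 0.859 2.821 -0.372
f 2 4 1
f 5 2 1
f 1 4 3
f 3 5 1
f 2 8 4
f 6 2 5
f 6 8 2
f 4 8 3
f 7 5 3
f 3 8 7
f 7 6 5
f 8 6 7
f 10 12 9
f 13 10 9
f 9 12 11
f 11 13 9
f 10 16 12
f 14 10 13
f 14 16 10
f 12 16 11
f 15 13 11
f 11 16 15
f 15 14 13
f 16 14 15
f 18 17 21
f 18 21 19
f 19 21 22
f 19 22 20
f 21 17 23
f 21 23 22
f 22 23 24
f 22 24 20
f 23 17 25
f 23 25 24
f 24 25 26
f 24 26 20
f 25 17 27
f 25 27 26
f 26 27 28
f 26 28 20
f 27 17 29
f 27 29 28
f 28 29 30
f 28 30 20
f 29 17 31
f 29 31 30
f 30 31 32
f 30 32 20
f 31 17 33
f 31 33 32
f 32 33 34
f 32 34 20
f 33 17 35
f 33 35 34
f 34 35 36
f 34 36 20
f 35 17 37
f 35 37 36
f 36 37 38
f 36 38 20
f 37 17 39
f 37 39 38
f 38 39 40
f 38 40 20
f 39 17 18
f 39 18 40
f 40 18 19
f 40 19 20
f 41 52 46
f 41 46 42
f 41 42 48
f 41 48 51
f 41 51 52
f 42 46 50
f 46 52 45
f 52 51 43
f 51 48 47
f 48 42 49
f 44 50 45
f 44 45 43
f 44 43 47
f 44 47 49
f 44 49 50
f 45 50 46
f 43 45 52
f 47 43 51
f 49 47 48
f 50 49 42



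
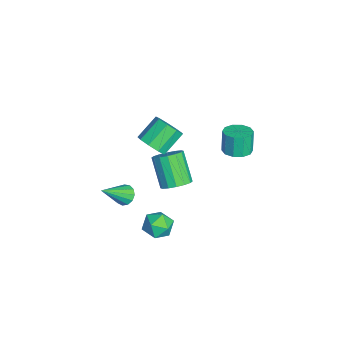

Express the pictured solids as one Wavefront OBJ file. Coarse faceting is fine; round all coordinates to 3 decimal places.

v -0.783 -0.733 -4.152
v 0.168 -0.511 -4.106
v -0.608 -1.729 -2.934
v 0.343 -1.507 -2.888
v -0.328 -0.84 -2.64
v -0.436 -0.224 -3.392
v -0.004 -2.016 -3.648
v -0.112 -1.4 -4.4
v 0.65 -1.303 -3.794
v 0.449 -0.577 -3.171
v -0.889 -1.663 -3.869
v -1.09 -0.937 -3.246
v -2.148 -1.394 1.853
v -1.33 -1.05 2.192
v -2.173 -0.021 3.185
v -2.992 -0.366 2.847
v -1.519 -0.706 1.674
v -2.362 0.323 2.667
v -2.003 -0.683 1.241
v -2.846 0.346 2.234
v -2.554 -0.994 1.094
v -3.397 0.035 2.087
v -2.916 -1.492 1.302
v -3.759 -0.463 2.296
v -2.919 -1.944 1.769
v -3.762 -0.915 2.762
v -2.561 -2.139 2.275
v -3.404 -1.11 3.268
v -2.01 -1.986 2.584
v -2.853 -0.957 3.577
v -1.524 -1.556 2.551
v -2.367 -0.527 3.544
v -3.092 0.012 -2.821
v -2.404 -0.458 -2.409
v -3.679 -0.922 -0.807
v -4.368 -0.452 -1.219
v -2.362 -0.007 -2.245
v -3.638 -0.472 -0.643
v -2.516 0.449 -2.236
v -3.792 -0.016 -0.634
v -2.825 0.788 -2.383
v -4.1 0.323 -0.781
v -3.205 0.919 -2.648
v -4.481 0.454 -1.046
v -3.555 0.807 -2.959
v -4.83 0.343 -1.357
v -3.781 0.482 -3.233
v -5.056 0.018 -1.631
v -3.822 0.032 -3.397
v -5.098 -0.433 -1.795
v -3.668 -0.424 -3.406
v -4.944 -0.889 -1.804
v -3.36 -0.763 -3.259
v -4.635 -1.228 -1.657
v -2.979 -0.894 -2.994
v -4.255 -1.359 -1.392
v -2.63 -0.783 -2.683
v -3.905 -1.247 -1.081
v -0.202 3.16 3.291
v 0.568 2.89 3.492
v 0.232 2.93 4.83
v -0.538 3.2 4.629
v 0.578 3.409 3.479
v 0.242 3.449 4.817
v 0.29 3.833 3.394
v -0.046 3.873 4.732
v -0.186 3.999 3.27
v -0.522 4.04 4.608
v -0.668 3.845 3.154
v -1.003 3.886 4.491
v -0.972 3.43 3.09
v -1.308 3.47 4.428
v -0.982 2.911 3.103
v -1.318 2.951 4.441
v -0.694 2.487 3.188
v -1.03 2.527 4.526
v -0.218 2.32 3.312
v -0.554 2.361 4.65
v 0.263 2.474 3.429
v -0.072 2.515 4.766
v 0.605 -2.905 0.277
v 1.211 -2.747 0.039
v 1.475 -4.155 1.663
v 1.135 -2.497 0.312
v 0.891 -2.377 0.573
v 0.556 -2.424 0.741
v 0.237 -2.624 0.761
v 0.034 -2.913 0.627
v 0.013 -3.2 0.383
v 0.179 -3.392 0.104
v 0.481 -3.43 -0.12
v 0.822 -3.302 -0.217
v 1.094 -3.047 -0.158
f 1 12 6
f 1 6 2
f 1 2 8
f 1 8 11
f 1 11 12
f 2 6 10
f 6 12 5
f 12 11 3
f 11 8 7
f 8 2 9
f 4 10 5
f 4 5 3
f 4 3 7
f 4 7 9
f 4 9 10
f 5 10 6
f 3 5 12
f 7 3 11
f 9 7 8
f 10 9 2
f 14 13 17
f 14 17 15
f 15 17 18
f 15 18 16
f 17 13 19
f 17 19 18
f 18 19 20
f 18 20 16
f 19 13 21
f 19 21 20
f 20 21 22
f 20 22 16
f 21 13 23
f 21 23 22
f 22 23 24
f 22 24 16
f 23 13 25
f 23 25 24
f 24 25 26
f 24 26 16
f 25 13 27
f 25 27 26
f 26 27 28
f 26 28 16
f 27 13 29
f 27 29 28
f 28 29 30
f 28 30 16
f 29 13 31
f 29 31 30
f 30 31 32
f 30 32 16
f 31 13 14
f 31 14 32
f 32 14 15
f 32 15 16
f 34 33 37
f 34 37 35
f 35 37 38
f 35 38 36
f 37 33 39
f 37 39 38
f 38 39 40
f 38 40 36
f 39 33 41
f 39 41 40
f 40 41 42
f 40 42 36
f 41 33 43
f 41 43 42
f 42 43 44
f 42 44 36
f 43 33 45
f 43 45 44
f 44 45 46
f 44 46 36
f 45 33 47
f 45 47 46
f 46 47 48
f 46 48 36
f 47 33 49
f 47 49 48
f 48 49 50
f 48 50 36
f 49 33 51
f 49 51 50
f 50 51 52
f 50 52 36
f 51 33 53
f 51 53 52
f 52 53 54
f 52 54 36
f 53 33 55
f 53 55 54
f 54 55 56
f 54 56 36
f 55 33 57
f 55 57 56
f 56 57 58
f 56 58 36
f 57 33 34
f 57 34 58
f 58 34 35
f 58 35 36
f 60 59 63
f 60 63 61
f 61 63 64
f 61 64 62
f 63 59 65
f 63 65 64
f 64 65 66
f 64 66 62
f 65 59 67
f 65 67 66
f 66 67 68
f 66 68 62
f 67 59 69
f 67 69 68
f 68 69 70
f 68 70 62
f 69 59 71
f 69 71 70
f 70 71 72
f 70 72 62
f 71 59 73
f 71 73 72
f 72 73 74
f 72 74 62
f 73 59 75
f 73 75 74
f 74 75 76
f 74 76 62
f 75 59 77
f 75 77 76
f 76 77 78
f 76 78 62
f 77 59 79
f 77 79 78
f 78 79 80
f 78 80 62
f 79 59 60
f 79 60 80
f 80 60 61
f 80 61 62
f 82 81 84
f 82 84 83
f 84 81 85
f 84 85 83
f 85 81 86
f 85 86 83
f 86 81 87
f 86 87 83
f 87 81 88
f 87 88 83
f 88 81 89
f 88 89 83
f 89 81 90
f 89 90 83
f 90 81 91
f 90 91 83
f 91 81 92
f 91 92 83
f 92 81 93
f 92 93 83
f 93 81 82
f 93 82 83



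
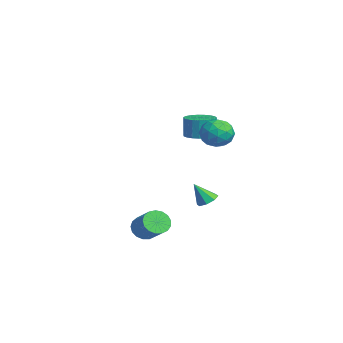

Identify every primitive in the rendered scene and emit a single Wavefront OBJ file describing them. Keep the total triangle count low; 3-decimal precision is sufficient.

v 3.891 0.356 -1.876
v 4.457 0.598 -1.668
v 3.769 -0.356 -0.724
v 4.069 0.879 -1.535
v 3.576 0.854 -1.602
v 3.268 0.537 -1.83
v 3.325 0.114 -2.085
v 3.713 -0.168 -2.218
v 4.205 -0.143 -2.151
v 4.513 0.174 -1.923
v 1.839 2.083 2.202
v 2.215 1.739 3.061
v 2.145 0.661 1.499
v 2.521 0.317 2.358
v 1.542 0.496 2.278
v 1.353 1.376 2.713
v 3.007 1.024 1.847
v 2.818 1.904 2.282
v 2.938 1.085 2.842
v 2.032 0.759 3.108
v 2.328 1.641 1.452
v 1.422 1.315 1.718
v 2 2.036 2.694
v 2.36 0.364 1.866
v 1.784 0.469 1.82
v 2.005 0.267 2.325
v 1.493 1.822 2.489
v 1.715 1.62 2.994
v 1.319 0.89 2.533
v 2.645 0.78 1.566
v 2.867 0.578 2.071
v 2.355 2.133 2.235
v 2.576 1.931 2.74
v 3.041 1.51 2.027
v 2.646 1.449 3.069
v 2.826 0.613 2.656
v 3.111 1.029 2.356
v 3 1.546 2.611
v 2.114 1.258 3.226
v 2.293 0.421 2.812
v 1.718 0.527 2.766
v 1.607 1.044 3.021
v 2.538 0.873 3.097
v 2.067 1.979 1.748
v 2.246 1.142 1.334
v 2.753 1.356 1.539
v 2.642 1.873 1.794
v 1.534 1.787 1.904
v 1.714 0.951 1.491
v 1.36 0.854 1.949
v 1.249 1.371 2.204
v 1.822 1.527 1.463
v -3.256 1.432 0.327
v -2.754 2.215 0.359
v -2.863 2.231 1.684
v -3.364 1.448 1.653
v -3.115 2.351 0.328
v -3.223 2.367 1.653
v -3.5 2.329 0.297
v -3.608 2.345 1.622
v -3.842 2.152 0.271
v -3.951 2.167 1.596
v -4.084 1.85 0.255
v -4.192 1.866 1.58
v -4.182 1.476 0.251
v -4.29 1.492 1.577
v -4.12 1.094 0.261
v -4.228 1.11 1.586
v -3.908 0.771 0.282
v -4.017 0.787 1.607
v -3.584 0.562 0.311
v -3.692 0.578 1.636
v -3.203 0.504 0.343
v -3.312 0.52 1.668
v -2.831 0.606 0.372
v -2.94 0.622 1.697
v -2.533 0.851 0.393
v -2.641 0.867 1.719
v -2.36 1.196 0.403
v -2.468 1.212 1.729
v -2.341 1.583 0.4
v -2.449 1.598 1.726
v -2.481 1.943 0.384
v -2.589 1.959 1.71
v 2.927 -2.789 -4.024
v 3.415 -2.983 -4.627
v 4.702 -2.564 -3.719
v 4.213 -2.371 -3.116
v 3.337 -2.613 -4.688
v 4.624 -2.194 -3.779
v 3.165 -2.283 -4.596
v 4.452 -1.865 -3.687
v 2.939 -2.07 -4.373
v 4.226 -1.651 -3.465
v 2.709 -2.021 -4.071
v 3.996 -1.602 -3.162
v 2.53 -2.148 -3.757
v 3.816 -1.729 -2.849
v 2.441 -2.422 -3.505
v 3.728 -2.004 -2.597
v 2.463 -2.781 -3.372
v 3.75 -2.362 -2.464
v 2.592 -3.141 -3.388
v 3.879 -2.722 -2.48
v 2.797 -3.421 -3.55
v 4.084 -3.002 -2.642
v 3.032 -3.556 -3.821
v 4.319 -3.137 -2.912
v 3.243 -3.515 -4.138
v 4.53 -3.097 -3.229
v 3.381 -3.309 -4.429
v 4.668 -2.89 -3.521
f 2 1 4
f 2 4 3
f 4 1 5
f 4 5 3
f 5 1 6
f 5 6 3
f 6 1 7
f 6 7 3
f 7 1 8
f 7 8 3
f 8 1 9
f 8 9 3
f 9 1 10
f 9 10 3
f 10 1 2
f 10 2 3
f 11 48 27
f 48 22 51
f 27 51 16
f 48 51 27
f 11 27 23
f 27 16 28
f 23 28 12
f 27 28 23
f 11 23 32
f 23 12 33
f 32 33 18
f 23 33 32
f 11 32 44
f 32 18 47
f 44 47 21
f 32 47 44
f 11 44 48
f 44 21 52
f 48 52 22
f 44 52 48
f 12 28 39
f 28 16 42
f 39 42 20
f 28 42 39
f 16 51 29
f 51 22 50
f 29 50 15
f 51 50 29
f 22 52 49
f 52 21 45
f 49 45 13
f 52 45 49
f 21 47 46
f 47 18 34
f 46 34 17
f 47 34 46
f 18 33 38
f 33 12 35
f 38 35 19
f 33 35 38
f 14 40 26
f 40 20 41
f 26 41 15
f 40 41 26
f 14 26 24
f 26 15 25
f 24 25 13
f 26 25 24
f 14 24 31
f 24 13 30
f 31 30 17
f 24 30 31
f 14 31 36
f 31 17 37
f 36 37 19
f 31 37 36
f 14 36 40
f 36 19 43
f 40 43 20
f 36 43 40
f 15 41 29
f 41 20 42
f 29 42 16
f 41 42 29
f 13 25 49
f 25 15 50
f 49 50 22
f 25 50 49
f 17 30 46
f 30 13 45
f 46 45 21
f 30 45 46
f 19 37 38
f 37 17 34
f 38 34 18
f 37 34 38
f 20 43 39
f 43 19 35
f 39 35 12
f 43 35 39
f 54 53 57
f 54 57 55
f 55 57 58
f 55 58 56
f 57 53 59
f 57 59 58
f 58 59 60
f 58 60 56
f 59 53 61
f 59 61 60
f 60 61 62
f 60 62 56
f 61 53 63
f 61 63 62
f 62 63 64
f 62 64 56
f 63 53 65
f 63 65 64
f 64 65 66
f 64 66 56
f 65 53 67
f 65 67 66
f 66 67 68
f 66 68 56
f 67 53 69
f 67 69 68
f 68 69 70
f 68 70 56
f 69 53 71
f 69 71 70
f 70 71 72
f 70 72 56
f 71 53 73
f 71 73 72
f 72 73 74
f 72 74 56
f 73 53 75
f 73 75 74
f 74 75 76
f 74 76 56
f 75 53 77
f 75 77 76
f 76 77 78
f 76 78 56
f 77 53 79
f 77 79 78
f 78 79 80
f 78 80 56
f 79 53 81
f 79 81 80
f 80 81 82
f 80 82 56
f 81 53 83
f 81 83 82
f 82 83 84
f 82 84 56
f 83 53 54
f 83 54 84
f 84 54 55
f 84 55 56
f 86 85 89
f 86 89 87
f 87 89 90
f 87 90 88
f 89 85 91
f 89 91 90
f 90 91 92
f 90 92 88
f 91 85 93
f 91 93 92
f 92 93 94
f 92 94 88
f 93 85 95
f 93 95 94
f 94 95 96
f 94 96 88
f 95 85 97
f 95 97 96
f 96 97 98
f 96 98 88
f 97 85 99
f 97 99 98
f 98 99 100
f 98 100 88
f 99 85 101
f 99 101 100
f 100 101 102
f 100 102 88
f 101 85 103
f 101 103 102
f 102 103 104
f 102 104 88
f 103 85 105
f 103 105 104
f 104 105 106
f 104 106 88
f 105 85 107
f 105 107 106
f 106 107 108
f 106 108 88
f 107 85 109
f 107 109 108
f 108 109 110
f 108 110 88
f 109 85 111
f 109 111 110
f 110 111 112
f 110 112 88
f 111 85 86
f 111 86 112
f 112 86 87
f 112 87 88



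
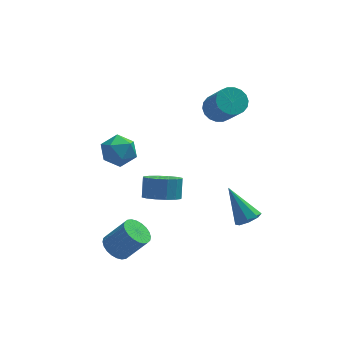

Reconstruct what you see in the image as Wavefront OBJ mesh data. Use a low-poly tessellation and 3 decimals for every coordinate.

v 0.429 1.574 -1.997
v 1.054 0.863 -1.591
v 1.197 1.556 -0.597
v 0.571 2.266 -1.003
v 1.375 1.189 -1.865
v 1.517 1.882 -0.87
v 1.443 1.619 -2.173
v 1.585 2.312 -1.179
v 1.238 2.036 -2.435
v 1.381 2.729 -1.441
v 0.817 2.329 -2.579
v 0.959 3.022 -1.585
v 0.292 2.42 -2.568
v 0.434 3.113 -1.573
v -0.197 2.284 -2.403
v -0.054 2.977 -1.409
v -0.517 1.958 -2.13
v -0.375 2.651 -1.135
v -0.585 1.528 -1.821
v -0.443 2.221 -0.827
v -0.381 1.111 -1.559
v -0.238 1.804 -0.565
v 0.041 0.818 -1.415
v 0.183 1.511 -0.421
v 0.566 0.727 -1.427
v 0.708 1.42 -0.432
v 4.407 -1.317 -1.551
v 4.934 -0.811 -1.576
v 3.533 -0.323 0.131
v 4.49 -0.674 -1.887
v 3.999 -0.913 -2.002
v 3.746 -1.389 -1.852
v 3.881 -1.822 -1.526
v 4.324 -1.959 -1.215
v 4.816 -1.72 -1.1
v 5.068 -1.245 -1.25
v -2.251 -2.245 -2.183
v -1.633 -1.926 -2.635
v -0.59 -2.095 -1.329
v -1.209 -2.415 -0.877
v -1.758 -1.659 -2.501
v -0.715 -1.828 -1.195
v -1.958 -1.481 -2.318
v -0.915 -1.65 -1.012
v -2.202 -1.419 -2.115
v -1.159 -1.589 -0.809
v -2.454 -1.484 -1.922
v -1.412 -1.653 -0.616
v -2.675 -1.664 -1.769
v -1.633 -1.834 -0.463
v -2.832 -1.933 -1.679
v -1.789 -2.102 -0.373
v -2.9 -2.249 -1.666
v -1.858 -2.419 -0.359
v -2.87 -2.565 -1.731
v -1.827 -2.734 -0.425
v -2.745 -2.832 -1.865
v -1.702 -3.001 -0.559
v -2.545 -3.01 -2.048
v -1.502 -3.179 -0.742
v -2.301 -3.071 -2.251
v -1.258 -3.241 -0.945
v -2.048 -3.007 -2.444
v -1.006 -3.176 -1.138
v -1.827 -2.826 -2.597
v -0.785 -2.996 -1.291
v -1.671 -2.558 -2.687
v -0.628 -2.727 -1.381
v -1.602 -2.241 -2.701
v -0.56 -2.411 -1.394
v -2.121 3.789 -0.393
v -1.624 4.469 0.236
v -1.456 2.491 0.484
v -0.959 3.171 1.113
v -2.006 3.087 1.152
v -2.418 3.889 0.611
v -0.662 3.071 0.109
v -1.074 3.873 -0.432
v -0.723 4.025 0.547
v -1.553 4.035 1.192
v -1.527 2.925 -0.472
v -2.357 2.935 0.173
v 3.695 4.416 2.456
v 4.447 4.225 2.064
v 4.938 2.893 3.652
v 4.185 3.084 4.044
v 4.541 4.527 2.288
v 5.032 3.195 3.876
v 4.467 4.807 2.545
v 4.958 3.475 4.133
v 4.24 5.009 2.785
v 4.731 3.677 4.373
v 3.905 5.094 2.959
v 4.396 3.762 4.547
v 3.528 5.044 3.034
v 4.019 3.712 4.622
v 3.185 4.87 2.995
v 3.675 3.538 4.583
v 2.942 4.607 2.848
v 3.433 3.275 4.436
v 2.848 4.305 2.624
v 3.339 2.973 4.212
v 2.922 4.025 2.367
v 3.413 2.693 3.955
v 3.149 3.823 2.127
v 3.64 2.491 3.715
v 3.484 3.738 1.953
v 3.975 2.406 3.541
v 3.861 3.788 1.878
v 4.352 2.456 3.466
v 4.205 3.962 1.917
v 4.695 2.63 3.505
f 2 1 5
f 2 5 3
f 3 5 6
f 3 6 4
f 5 1 7
f 5 7 6
f 6 7 8
f 6 8 4
f 7 1 9
f 7 9 8
f 8 9 10
f 8 10 4
f 9 1 11
f 9 11 10
f 10 11 12
f 10 12 4
f 11 1 13
f 11 13 12
f 12 13 14
f 12 14 4
f 13 1 15
f 13 15 14
f 14 15 16
f 14 16 4
f 15 1 17
f 15 17 16
f 16 17 18
f 16 18 4
f 17 1 19
f 17 19 18
f 18 19 20
f 18 20 4
f 19 1 21
f 19 21 20
f 20 21 22
f 20 22 4
f 21 1 23
f 21 23 22
f 22 23 24
f 22 24 4
f 23 1 25
f 23 25 24
f 24 25 26
f 24 26 4
f 25 1 2
f 25 2 26
f 26 2 3
f 26 3 4
f 28 27 30
f 28 30 29
f 30 27 31
f 30 31 29
f 31 27 32
f 31 32 29
f 32 27 33
f 32 33 29
f 33 27 34
f 33 34 29
f 34 27 35
f 34 35 29
f 35 27 36
f 35 36 29
f 36 27 28
f 36 28 29
f 38 37 41
f 38 41 39
f 39 41 42
f 39 42 40
f 41 37 43
f 41 43 42
f 42 43 44
f 42 44 40
f 43 37 45
f 43 45 44
f 44 45 46
f 44 46 40
f 45 37 47
f 45 47 46
f 46 47 48
f 46 48 40
f 47 37 49
f 47 49 48
f 48 49 50
f 48 50 40
f 49 37 51
f 49 51 50
f 50 51 52
f 50 52 40
f 51 37 53
f 51 53 52
f 52 53 54
f 52 54 40
f 53 37 55
f 53 55 54
f 54 55 56
f 54 56 40
f 55 37 57
f 55 57 56
f 56 57 58
f 56 58 40
f 57 37 59
f 57 59 58
f 58 59 60
f 58 60 40
f 59 37 61
f 59 61 60
f 60 61 62
f 60 62 40
f 61 37 63
f 61 63 62
f 62 63 64
f 62 64 40
f 63 37 65
f 63 65 64
f 64 65 66
f 64 66 40
f 65 37 67
f 65 67 66
f 66 67 68
f 66 68 40
f 67 37 69
f 67 69 68
f 68 69 70
f 68 70 40
f 69 37 38
f 69 38 70
f 70 38 39
f 70 39 40
f 71 82 76
f 71 76 72
f 71 72 78
f 71 78 81
f 71 81 82
f 72 76 80
f 76 82 75
f 82 81 73
f 81 78 77
f 78 72 79
f 74 80 75
f 74 75 73
f 74 73 77
f 74 77 79
f 74 79 80
f 75 80 76
f 73 75 82
f 77 73 81
f 79 77 78
f 80 79 72
f 84 83 87
f 84 87 85
f 85 87 88
f 85 88 86
f 87 83 89
f 87 89 88
f 88 89 90
f 88 90 86
f 89 83 91
f 89 91 90
f 90 91 92
f 90 92 86
f 91 83 93
f 91 93 92
f 92 93 94
f 92 94 86
f 93 83 95
f 93 95 94
f 94 95 96
f 94 96 86
f 95 83 97
f 95 97 96
f 96 97 98
f 96 98 86
f 97 83 99
f 97 99 98
f 98 99 100
f 98 100 86
f 99 83 101
f 99 101 100
f 100 101 102
f 100 102 86
f 101 83 103
f 101 103 102
f 102 103 104
f 102 104 86
f 103 83 105
f 103 105 104
f 104 105 106
f 104 106 86
f 105 83 107
f 105 107 106
f 106 107 108
f 106 108 86
f 107 83 109
f 107 109 108
f 108 109 110
f 108 110 86
f 109 83 111
f 109 111 110
f 110 111 112
f 110 112 86
f 111 83 84
f 111 84 112
f 112 84 85
f 112 85 86



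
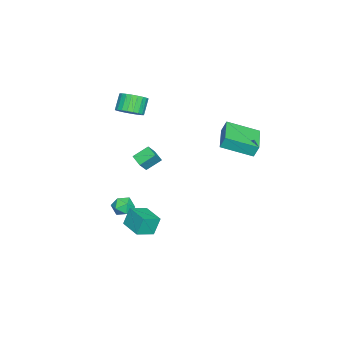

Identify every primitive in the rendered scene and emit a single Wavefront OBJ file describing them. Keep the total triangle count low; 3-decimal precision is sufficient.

v 1.98 -2.179 -3.371
v 2.278 -1.704 -3.91
v 2.562 -3.156 -3.91
v 2.86 -2.681 -4.449
v 3.103 -2.634 -3.711
v 2.743 -2.03 -3.378
v 2.097 -2.83 -4.442
v 1.737 -2.226 -4.109
v 2.351 -2.106 -4.572
v 2.972 -1.985 -4.12
v 1.868 -2.875 -3.7
v 2.489 -2.754 -3.248
v -1.154 2.5 1.714
v -1.208 2.811 2.535
v -1.748 4.399 0.954
v -1.802 4.711 1.775
v 0.782 3.069 1.625
v 0.728 3.381 2.446
v 0.188 4.969 0.865
v 0.134 5.28 1.686
v -3.067 -3.498 -3.749
v -2.496 -3.713 -2.97
v -3.704 -2.701 -3.062
v -3.133 -2.916 -2.283
v -2.467 -2.804 -3.997
v -1.896 -3.019 -3.218
v -3.104 -2.007 -3.31
v -2.533 -2.222 -2.531
v -2.264 -3.796 1.211
v -1.575 -4.01 1.782
v -2.386 -4.018 2.759
v -3.076 -3.804 2.189
v -1.566 -3.652 1.792
v -2.377 -3.659 2.77
v -1.663 -3.315 1.714
v -2.474 -3.322 2.691
v -1.852 -3.052 1.56
v -2.663 -3.059 2.537
v -2.103 -2.902 1.352
v -2.914 -2.909 2.329
v -2.379 -2.888 1.123
v -3.19 -2.895 2.1
v -2.638 -3.012 0.907
v -3.449 -3.02 1.885
v -2.839 -3.256 0.738
v -3.651 -3.263 1.715
v -2.954 -3.582 0.641
v -3.765 -3.59 1.618
v -2.963 -3.941 0.63
v -3.774 -3.948 1.608
v -2.866 -4.278 0.709
v -3.677 -4.285 1.686
v -2.677 -4.541 0.863
v -3.488 -4.548 1.84
v -2.426 -4.691 1.071
v -3.237 -4.698 2.048
v -2.15 -4.705 1.3
v -2.961 -4.712 2.277
v -1.891 -4.58 1.515
v -2.702 -4.588 2.493
v -1.689 -4.337 1.685
v -2.501 -4.344 2.662
v 4.05 -1.771 -4.159
v 3.674 -1.488 -2.979
v 3.121 -1.058 -4.625
v 2.746 -0.775 -3.445
v 4.974 -0.565 -4.155
v 4.599 -0.282 -2.975
v 4.046 0.148 -4.621
v 3.67 0.431 -3.441
f 1 12 6
f 1 6 2
f 1 2 8
f 1 8 11
f 1 11 12
f 2 6 10
f 6 12 5
f 12 11 3
f 11 8 7
f 8 2 9
f 4 10 5
f 4 5 3
f 4 3 7
f 4 7 9
f 4 9 10
f 5 10 6
f 3 5 12
f 7 3 11
f 9 7 8
f 10 9 2
f 14 16 13
f 17 14 13
f 13 16 15
f 15 17 13
f 14 20 16
f 18 14 17
f 18 20 14
f 16 20 15
f 19 17 15
f 15 20 19
f 19 18 17
f 20 18 19
f 22 24 21
f 25 22 21
f 21 24 23
f 23 25 21
f 22 28 24
f 26 22 25
f 26 28 22
f 24 28 23
f 27 25 23
f 23 28 27
f 27 26 25
f 28 26 27
f 30 29 33
f 30 33 31
f 31 33 34
f 31 34 32
f 33 29 35
f 33 35 34
f 34 35 36
f 34 36 32
f 35 29 37
f 35 37 36
f 36 37 38
f 36 38 32
f 37 29 39
f 37 39 38
f 38 39 40
f 38 40 32
f 39 29 41
f 39 41 40
f 40 41 42
f 40 42 32
f 41 29 43
f 41 43 42
f 42 43 44
f 42 44 32
f 43 29 45
f 43 45 44
f 44 45 46
f 44 46 32
f 45 29 47
f 45 47 46
f 46 47 48
f 46 48 32
f 47 29 49
f 47 49 48
f 48 49 50
f 48 50 32
f 49 29 51
f 49 51 50
f 50 51 52
f 50 52 32
f 51 29 53
f 51 53 52
f 52 53 54
f 52 54 32
f 53 29 55
f 53 55 54
f 54 55 56
f 54 56 32
f 55 29 57
f 55 57 56
f 56 57 58
f 56 58 32
f 57 29 59
f 57 59 58
f 58 59 60
f 58 60 32
f 59 29 61
f 59 61 60
f 60 61 62
f 60 62 32
f 61 29 30
f 61 30 62
f 62 30 31
f 62 31 32
f 64 66 63
f 67 64 63
f 63 66 65
f 65 67 63
f 64 70 66
f 68 64 67
f 68 70 64
f 66 70 65
f 69 67 65
f 65 70 69
f 69 68 67
f 70 68 69



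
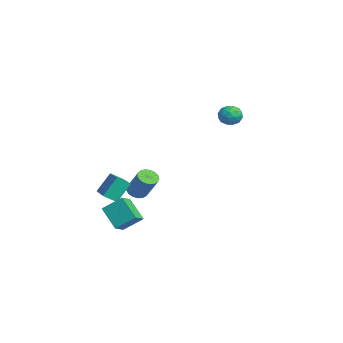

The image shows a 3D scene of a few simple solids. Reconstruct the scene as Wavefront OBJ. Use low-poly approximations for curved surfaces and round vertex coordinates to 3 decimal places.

v 2.596 -4.146 -2.645
v 2.898 -3.152 -1.847
v 3.618 -3.638 -3.664
v 3.92 -2.644 -2.866
v 3.24 -4.656 -2.254
v 3.542 -3.662 -1.456
v 4.262 -4.148 -3.273
v 4.564 -3.154 -2.475
v -1.332 -4.236 -2.76
v -1.576 -3.466 -1.604
v -1.256 -3.516 -3.224
v -1.5 -2.746 -2.068
v 0.64 -4.194 -2.372
v 0.396 -3.424 -1.216
v 0.716 -3.474 -2.836
v 0.472 -2.704 -1.68
v -3.957 3.718 1.626
v -3.361 4.065 1.368
v -3.279 2.795 1.952
v -2.683 3.142 1.694
v -3.025 3.396 2.294
v -3.444 3.966 2.092
v -3.196 2.894 1.228
v -3.615 3.464 1.026
v -2.891 3.555 1.121
v -2.785 3.866 1.78
v -3.855 2.994 1.54
v -3.749 3.305 2.199
v -3.719 3.972 1.468
v -2.921 2.888 1.852
v -3.122 3.037 2.205
v -2.772 3.241 2.053
v -3.768 3.915 1.894
v -3.418 4.118 1.742
v -3.22 3.725 2.287
v -3.222 2.742 1.578
v -2.872 2.945 1.426
v -3.868 3.619 1.267
v -3.518 3.823 1.115
v -3.42 3.135 1.033
v -3.092 3.877 1.171
v -2.693 3.334 1.363
v -2.995 3.188 1.089
v -3.241 3.523 0.971
v -3.03 4.059 1.559
v -2.631 3.517 1.751
v -2.832 3.666 2.103
v -3.079 4.001 1.985
v -2.754 3.76 1.414
v -4.009 3.343 1.569
v -3.61 2.801 1.761
v -3.561 2.859 1.335
v -3.808 3.194 1.217
v -3.947 3.526 1.957
v -3.548 2.983 2.149
v -3.399 3.337 2.349
v -3.645 3.672 2.231
v -3.886 3.1 1.906
v -2.545 -1.864 -3.356
v -2.123 -1.622 -3.74
v -1.132 -1.174 -2.368
v -1.555 -1.416 -1.984
v -2.305 -1.394 -3.682
v -1.315 -0.947 -2.311
v -2.543 -1.275 -3.55
v -1.552 -0.827 -2.178
v -2.78 -1.29 -3.373
v -1.79 -0.843 -2.002
v -2.964 -1.437 -3.192
v -1.974 -0.99 -1.821
v -3.052 -1.682 -3.049
v -2.062 -1.234 -1.677
v -3.024 -1.968 -2.976
v -2.033 -1.52 -1.604
v -2.886 -2.23 -2.99
v -1.896 -1.783 -1.618
v -2.67 -2.409 -3.088
v -1.68 -1.961 -1.716
v -2.426 -2.462 -3.247
v -1.435 -2.015 -1.875
v -2.208 -2.379 -3.431
v -1.218 -1.931 -2.06
v -2.068 -2.177 -3.598
v -1.078 -1.73 -2.226
v -2.038 -1.904 -3.709
v -1.047 -1.456 -2.338
f 2 4 1
f 5 2 1
f 1 4 3
f 3 5 1
f 2 8 4
f 6 2 5
f 6 8 2
f 4 8 3
f 7 5 3
f 3 8 7
f 7 6 5
f 8 6 7
f 10 12 9
f 13 10 9
f 9 12 11
f 11 13 9
f 10 16 12
f 14 10 13
f 14 16 10
f 12 16 11
f 15 13 11
f 11 16 15
f 15 14 13
f 16 14 15
f 17 54 33
f 54 28 57
f 33 57 22
f 54 57 33
f 17 33 29
f 33 22 34
f 29 34 18
f 33 34 29
f 17 29 38
f 29 18 39
f 38 39 24
f 29 39 38
f 17 38 50
f 38 24 53
f 50 53 27
f 38 53 50
f 17 50 54
f 50 27 58
f 54 58 28
f 50 58 54
f 18 34 45
f 34 22 48
f 45 48 26
f 34 48 45
f 22 57 35
f 57 28 56
f 35 56 21
f 57 56 35
f 28 58 55
f 58 27 51
f 55 51 19
f 58 51 55
f 27 53 52
f 53 24 40
f 52 40 23
f 53 40 52
f 24 39 44
f 39 18 41
f 44 41 25
f 39 41 44
f 20 46 32
f 46 26 47
f 32 47 21
f 46 47 32
f 20 32 30
f 32 21 31
f 30 31 19
f 32 31 30
f 20 30 37
f 30 19 36
f 37 36 23
f 30 36 37
f 20 37 42
f 37 23 43
f 42 43 25
f 37 43 42
f 20 42 46
f 42 25 49
f 46 49 26
f 42 49 46
f 21 47 35
f 47 26 48
f 35 48 22
f 47 48 35
f 19 31 55
f 31 21 56
f 55 56 28
f 31 56 55
f 23 36 52
f 36 19 51
f 52 51 27
f 36 51 52
f 25 43 44
f 43 23 40
f 44 40 24
f 43 40 44
f 26 49 45
f 49 25 41
f 45 41 18
f 49 41 45
f 60 59 63
f 60 63 61
f 61 63 64
f 61 64 62
f 63 59 65
f 63 65 64
f 64 65 66
f 64 66 62
f 65 59 67
f 65 67 66
f 66 67 68
f 66 68 62
f 67 59 69
f 67 69 68
f 68 69 70
f 68 70 62
f 69 59 71
f 69 71 70
f 70 71 72
f 70 72 62
f 71 59 73
f 71 73 72
f 72 73 74
f 72 74 62
f 73 59 75
f 73 75 74
f 74 75 76
f 74 76 62
f 75 59 77
f 75 77 76
f 76 77 78
f 76 78 62
f 77 59 79
f 77 79 78
f 78 79 80
f 78 80 62
f 79 59 81
f 79 81 80
f 80 81 82
f 80 82 62
f 81 59 83
f 81 83 82
f 82 83 84
f 82 84 62
f 83 59 85
f 83 85 84
f 84 85 86
f 84 86 62
f 85 59 60
f 85 60 86
f 86 60 61
f 86 61 62



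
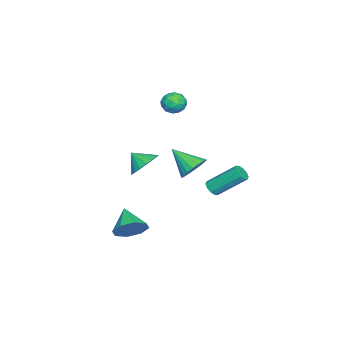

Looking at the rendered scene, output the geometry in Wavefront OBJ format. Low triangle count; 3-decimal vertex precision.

v 0.557 1.312 -0.372
v 1.388 1.02 -0.497
v 0.243 -0.032 0.672
v 1.424 1.257 -0.182
v 1.289 1.505 0.096
v 1.008 1.714 0.281
v 0.638 1.844 0.336
v 0.252 1.868 0.252
v -0.074 1.782 0.043
v -0.275 1.603 -0.247
v -0.311 1.366 -0.563
v -0.175 1.118 -0.84
v 0.106 0.909 -1.025
v 0.476 0.779 -1.081
v 0.862 0.755 -0.996
v 1.188 0.841 -0.788
v -0.745 1.856 -2.446
v -0.295 1.73 -2.197
v -0.605 3.257 -0.865
v -1.055 3.384 -1.114
v -0.223 1.949 -2.43
v -0.533 3.476 -1.098
v -0.351 2.132 -2.67
v -0.661 3.659 -1.338
v -0.629 2.21 -2.824
v -0.94 3.737 -1.492
v -0.952 2.153 -2.834
v -1.262 3.68 -1.502
v -1.195 1.983 -2.695
v -1.505 3.51 -1.363
v -1.267 1.764 -2.462
v -1.577 3.291 -1.13
v -1.139 1.581 -2.222
v -1.449 3.108 -0.89
v -0.86 1.503 -2.068
v -1.171 3.03 -0.736
v -0.538 1.56 -2.058
v -0.848 3.087 -0.726
v 2.957 -1.28 -4.138
v 3.663 -1.579 -3.511
v 1.883 -2.06 -3.302
v 3.348 -0.922 -3.302
v 2.805 -0.474 -3.583
v 2.351 -0.499 -4.189
v 2.252 -0.981 -4.765
v 2.567 -1.638 -4.975
v 3.11 -2.085 -4.694
v 3.564 -2.061 -4.088
v -2.203 -2.459 -2.297
v -1.458 -2.097 -1.736
v -2.337 -3.321 -1.563
v -1.817 -1.897 -1.566
v -2.252 -1.807 -1.54
v -2.678 -1.847 -1.664
v -3.01 -2.008 -1.913
v -3.181 -2.258 -2.239
v -3.16 -2.548 -2.576
v -2.948 -2.82 -2.857
v -2.59 -3.021 -3.028
v -2.154 -3.11 -3.054
v -1.729 -3.07 -2.93
v -1.397 -2.909 -2.68
v -1.225 -2.659 -2.355
v -1.247 -2.369 -2.018
v -1.739 -0.303 3.682
v -1.138 -0.208 3.25
v -2.222 -1.032 2.85
v -1.621 -0.937 2.418
v -1.566 -1.321 3.056
v -1.267 -0.87 3.571
v -2.093 -0.37 2.529
v -1.794 0.081 3.044
v -1.356 -0.25 2.538
v -1.03 -0.837 2.863
v -2.33 -0.403 3.237
v -2.004 -0.99 3.562
v -1.396 -0.191 3.539
v -1.964 -1.049 2.561
v -1.932 -1.274 2.936
v -1.578 -1.218 2.682
v -1.472 -0.58 3.728
v -1.118 -0.525 3.474
v -1.37 -1.179 3.359
v -2.242 -0.715 2.626
v -1.888 -0.66 2.372
v -1.782 -0.022 3.418
v -1.428 0.034 3.164
v -1.99 -0.061 2.741
v -1.171 -0.16 2.867
v -1.455 -0.589 2.377
v -1.733 -0.255 2.443
v -1.557 0.009 2.745
v -0.979 -0.505 3.058
v -1.263 -0.934 2.569
v -1.231 -1.16 2.944
v -1.055 -0.895 3.246
v -1.108 -0.53 2.639
v -2.097 -0.306 3.531
v -2.381 -0.735 3.042
v -2.305 -0.345 2.854
v -2.129 -0.08 3.156
v -1.905 -0.651 3.723
v -2.189 -1.08 3.233
v -1.803 -1.249 3.355
v -1.627 -0.985 3.657
v -2.252 -0.71 3.461
f 2 1 4
f 2 4 3
f 4 1 5
f 4 5 3
f 5 1 6
f 5 6 3
f 6 1 7
f 6 7 3
f 7 1 8
f 7 8 3
f 8 1 9
f 8 9 3
f 9 1 10
f 9 10 3
f 10 1 11
f 10 11 3
f 11 1 12
f 11 12 3
f 12 1 13
f 12 13 3
f 13 1 14
f 13 14 3
f 14 1 15
f 14 15 3
f 15 1 16
f 15 16 3
f 16 1 2
f 16 2 3
f 18 17 21
f 18 21 19
f 19 21 22
f 19 22 20
f 21 17 23
f 21 23 22
f 22 23 24
f 22 24 20
f 23 17 25
f 23 25 24
f 24 25 26
f 24 26 20
f 25 17 27
f 25 27 26
f 26 27 28
f 26 28 20
f 27 17 29
f 27 29 28
f 28 29 30
f 28 30 20
f 29 17 31
f 29 31 30
f 30 31 32
f 30 32 20
f 31 17 33
f 31 33 32
f 32 33 34
f 32 34 20
f 33 17 35
f 33 35 34
f 34 35 36
f 34 36 20
f 35 17 37
f 35 37 36
f 36 37 38
f 36 38 20
f 37 17 18
f 37 18 38
f 38 18 19
f 38 19 20
f 40 39 42
f 40 42 41
f 42 39 43
f 42 43 41
f 43 39 44
f 43 44 41
f 44 39 45
f 44 45 41
f 45 39 46
f 45 46 41
f 46 39 47
f 46 47 41
f 47 39 48
f 47 48 41
f 48 39 40
f 48 40 41
f 50 49 52
f 50 52 51
f 52 49 53
f 52 53 51
f 53 49 54
f 53 54 51
f 54 49 55
f 54 55 51
f 55 49 56
f 55 56 51
f 56 49 57
f 56 57 51
f 57 49 58
f 57 58 51
f 58 49 59
f 58 59 51
f 59 49 60
f 59 60 51
f 60 49 61
f 60 61 51
f 61 49 62
f 61 62 51
f 62 49 63
f 62 63 51
f 63 49 64
f 63 64 51
f 64 49 50
f 64 50 51
f 65 102 81
f 102 76 105
f 81 105 70
f 102 105 81
f 65 81 77
f 81 70 82
f 77 82 66
f 81 82 77
f 65 77 86
f 77 66 87
f 86 87 72
f 77 87 86
f 65 86 98
f 86 72 101
f 98 101 75
f 86 101 98
f 65 98 102
f 98 75 106
f 102 106 76
f 98 106 102
f 66 82 93
f 82 70 96
f 93 96 74
f 82 96 93
f 70 105 83
f 105 76 104
f 83 104 69
f 105 104 83
f 76 106 103
f 106 75 99
f 103 99 67
f 106 99 103
f 75 101 100
f 101 72 88
f 100 88 71
f 101 88 100
f 72 87 92
f 87 66 89
f 92 89 73
f 87 89 92
f 68 94 80
f 94 74 95
f 80 95 69
f 94 95 80
f 68 80 78
f 80 69 79
f 78 79 67
f 80 79 78
f 68 78 85
f 78 67 84
f 85 84 71
f 78 84 85
f 68 85 90
f 85 71 91
f 90 91 73
f 85 91 90
f 68 90 94
f 90 73 97
f 94 97 74
f 90 97 94
f 69 95 83
f 95 74 96
f 83 96 70
f 95 96 83
f 67 79 103
f 79 69 104
f 103 104 76
f 79 104 103
f 71 84 100
f 84 67 99
f 100 99 75
f 84 99 100
f 73 91 92
f 91 71 88
f 92 88 72
f 91 88 92
f 74 97 93
f 97 73 89
f 93 89 66
f 97 89 93

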